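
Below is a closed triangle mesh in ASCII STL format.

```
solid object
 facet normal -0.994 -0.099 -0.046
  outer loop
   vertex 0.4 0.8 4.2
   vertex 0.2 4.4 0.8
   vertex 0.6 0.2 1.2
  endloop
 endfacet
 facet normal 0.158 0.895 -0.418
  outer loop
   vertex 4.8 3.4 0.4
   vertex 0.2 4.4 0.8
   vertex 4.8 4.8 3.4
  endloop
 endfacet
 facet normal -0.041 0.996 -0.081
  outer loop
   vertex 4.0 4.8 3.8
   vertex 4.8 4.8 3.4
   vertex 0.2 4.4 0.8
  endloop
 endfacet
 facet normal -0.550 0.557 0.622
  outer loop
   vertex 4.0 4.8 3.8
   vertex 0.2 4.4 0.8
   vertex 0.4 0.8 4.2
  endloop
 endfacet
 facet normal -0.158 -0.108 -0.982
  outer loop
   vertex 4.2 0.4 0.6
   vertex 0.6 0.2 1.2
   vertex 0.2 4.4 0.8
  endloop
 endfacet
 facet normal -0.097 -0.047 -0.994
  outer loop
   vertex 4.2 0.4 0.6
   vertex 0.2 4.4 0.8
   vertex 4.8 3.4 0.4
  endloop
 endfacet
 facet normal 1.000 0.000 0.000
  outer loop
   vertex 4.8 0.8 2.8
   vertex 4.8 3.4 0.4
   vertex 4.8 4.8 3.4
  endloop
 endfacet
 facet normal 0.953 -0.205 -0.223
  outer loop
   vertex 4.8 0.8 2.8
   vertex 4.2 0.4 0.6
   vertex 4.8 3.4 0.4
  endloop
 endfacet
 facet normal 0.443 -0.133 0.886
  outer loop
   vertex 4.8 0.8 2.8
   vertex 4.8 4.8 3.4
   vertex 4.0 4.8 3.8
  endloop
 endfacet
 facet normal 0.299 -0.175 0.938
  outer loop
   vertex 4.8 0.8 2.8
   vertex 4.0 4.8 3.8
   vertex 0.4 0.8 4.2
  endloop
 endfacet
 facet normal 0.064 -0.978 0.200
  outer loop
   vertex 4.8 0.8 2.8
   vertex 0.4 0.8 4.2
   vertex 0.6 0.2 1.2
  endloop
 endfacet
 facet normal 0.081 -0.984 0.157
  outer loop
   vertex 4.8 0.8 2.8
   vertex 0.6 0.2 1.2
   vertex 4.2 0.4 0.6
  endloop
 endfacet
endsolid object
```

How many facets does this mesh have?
12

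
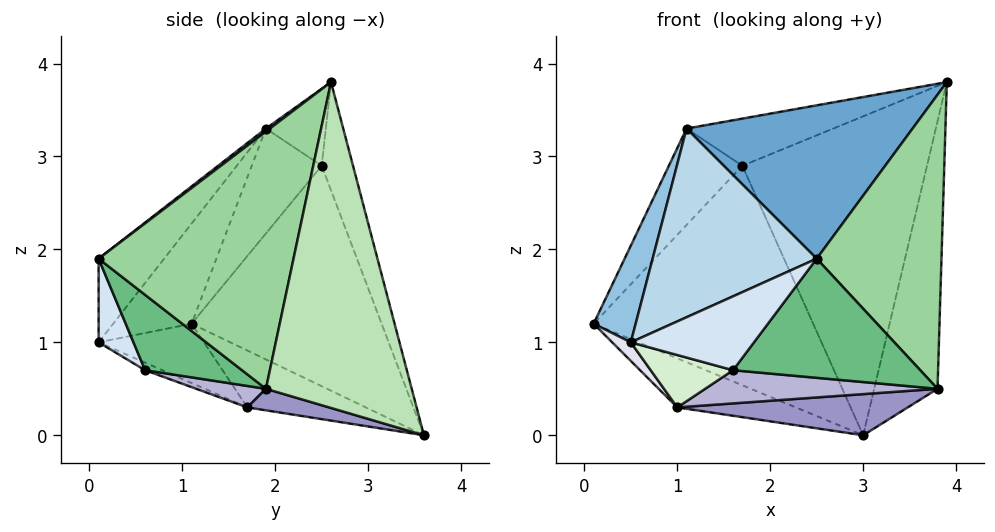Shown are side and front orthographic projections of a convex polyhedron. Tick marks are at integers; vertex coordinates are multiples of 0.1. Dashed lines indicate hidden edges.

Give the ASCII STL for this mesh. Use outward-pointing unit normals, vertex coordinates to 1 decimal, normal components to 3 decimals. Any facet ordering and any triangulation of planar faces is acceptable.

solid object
 facet normal 0.011 -0.609 0.793
  outer loop
   vertex 1.1 1.9 3.3
   vertex 2.5 0.1 1.9
   vertex 3.9 2.6 3.8
  endloop
 endfacet
 facet normal -0.756 -0.405 0.514
  outer loop
   vertex 0.5 0.1 1.0
   vertex 1.1 1.9 3.3
   vertex 0.1 1.1 1.2
  endloop
 endfacet
 facet normal -0.286 -0.717 0.636
  outer loop
   vertex 0.5 0.1 1.0
   vertex 2.5 0.1 1.9
   vertex 1.1 1.9 3.3
  endloop
 endfacet
 facet normal 0.233 -0.823 -0.518
  outer loop
   vertex 0.5 0.1 1.0
   vertex 1.6 0.6 0.7
   vertex 2.5 0.1 1.9
  endloop
 endfacet
 facet normal -0.160 0.945 0.287
  outer loop
   vertex 1.7 2.5 2.9
   vertex 3.9 2.6 3.8
   vertex 3.0 3.6 0.0
  endloop
 endfacet
 facet normal -0.292 0.715 0.635
  outer loop
   vertex 1.7 2.5 2.9
   vertex 1.1 1.9 3.3
   vertex 3.9 2.6 3.8
  endloop
 endfacet
 facet normal -0.654 0.756 -0.007
  outer loop
   vertex 1.7 2.5 2.9
   vertex 3.0 3.6 0.0
   vertex 0.1 1.1 1.2
  endloop
 endfacet
 facet normal -0.688 0.723 0.052
  outer loop
   vertex 1.7 2.5 2.9
   vertex 0.1 1.1 1.2
   vertex 1.1 1.9 3.3
  endloop
 endfacet
 facet normal 0.374 -0.722 -0.582
  outer loop
   vertex 3.8 1.9 0.5
   vertex 2.5 0.1 1.9
   vertex 1.6 0.6 0.7
  endloop
 endfacet
 facet normal 0.839 -0.537 0.088
  outer loop
   vertex 3.8 1.9 0.5
   vertex 3.9 2.6 3.8
   vertex 2.5 0.1 1.9
  endloop
 endfacet
 facet normal 0.911 0.396 -0.112
  outer loop
   vertex 3.8 1.9 0.5
   vertex 3.0 3.6 0.0
   vertex 3.9 2.6 3.8
  endloop
 endfacet
 facet normal -0.079 -0.379 -0.922
  outer loop
   vertex 1.0 1.7 0.3
   vertex 1.6 0.6 0.7
   vertex 0.5 0.1 1.0
  endloop
 endfacet
 facet normal 0.086 -0.243 -0.966
  outer loop
   vertex 1.0 1.7 0.3
   vertex 3.0 3.6 0.0
   vertex 3.8 1.9 0.5
  endloop
 endfacet
 facet normal 0.089 -0.297 -0.951
  outer loop
   vertex 1.0 1.7 0.3
   vertex 3.8 1.9 0.5
   vertex 1.6 0.6 0.7
  endloop
 endfacet
 facet normal -0.688 0.688 -0.229
  outer loop
   vertex 1.0 1.7 0.3
   vertex 0.1 1.1 1.2
   vertex 3.0 3.6 0.0
  endloop
 endfacet
 facet normal -0.662 -0.117 -0.740
  outer loop
   vertex 1.0 1.7 0.3
   vertex 0.5 0.1 1.0
   vertex 0.1 1.1 1.2
  endloop
 endfacet
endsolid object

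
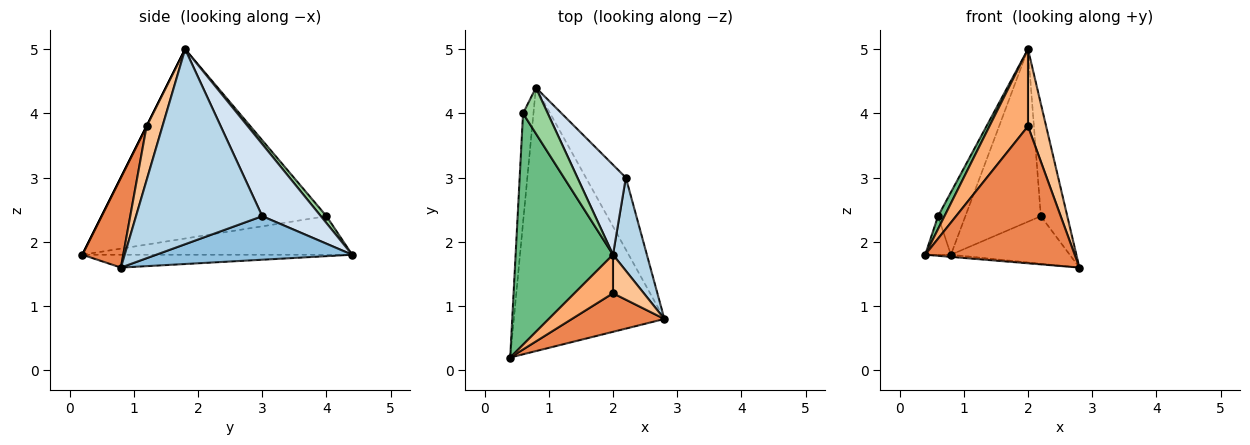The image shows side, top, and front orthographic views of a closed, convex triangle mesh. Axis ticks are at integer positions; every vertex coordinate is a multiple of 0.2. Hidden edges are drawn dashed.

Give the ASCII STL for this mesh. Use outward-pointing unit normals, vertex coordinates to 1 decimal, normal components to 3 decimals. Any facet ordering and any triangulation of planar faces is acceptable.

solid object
 facet normal -0.085 0.008 -0.996
  outer loop
   vertex 0.8 4.4 1.8
   vertex 2.8 0.8 1.6
   vertex 0.4 0.2 1.8
  endloop
 endfacet
 facet normal 0.673 0.408 -0.617
  outer loop
   vertex 2.2 3.0 2.4
   vertex 2.8 0.8 1.6
   vertex 0.8 4.4 1.8
  endloop
 endfacet
 facet normal 0.965 0.202 0.168
  outer loop
   vertex 2.2 3.0 2.4
   vertex 2.0 1.8 5.0
   vertex 2.8 0.8 1.6
  endloop
 endfacet
 facet normal 0.567 0.730 0.381
  outer loop
   vertex 2.2 3.0 2.4
   vertex 0.8 4.4 1.8
   vertex 2.0 1.8 5.0
  endloop
 endfacet
 facet normal 0.255 -0.931 0.262
  outer loop
   vertex 2.0 1.2 3.8
   vertex 0.4 0.2 1.8
   vertex 2.8 0.8 1.6
  endloop
 endfacet
 facet normal 0.000 -0.894 0.447
  outer loop
   vertex 2.0 1.2 3.8
   vertex 2.0 1.8 5.0
   vertex 0.4 0.2 1.8
  endloop
 endfacet
 facet normal 0.616 -0.704 0.352
  outer loop
   vertex 2.0 1.2 3.8
   vertex 2.8 0.8 1.6
   vertex 2.0 1.8 5.0
  endloop
 endfacet
 facet normal -0.961 0.092 -0.259
  outer loop
   vertex 0.6 4.0 2.4
   vertex 0.8 4.4 1.8
   vertex 0.4 0.2 1.8
  endloop
 endfacet
 facet normal -0.889 -0.025 0.457
  outer loop
   vertex 0.6 4.0 2.4
   vertex 0.4 0.2 1.8
   vertex 2.0 1.8 5.0
  endloop
 endfacet
 facet normal 0.164 0.795 0.584
  outer loop
   vertex 0.6 4.0 2.4
   vertex 2.0 1.8 5.0
   vertex 0.8 4.4 1.8
  endloop
 endfacet
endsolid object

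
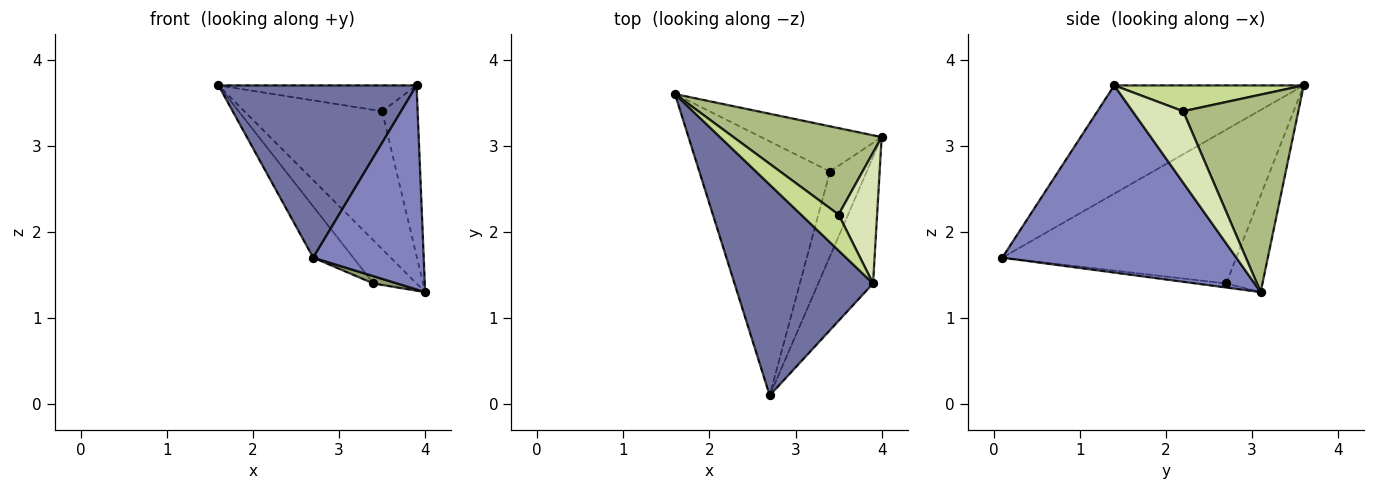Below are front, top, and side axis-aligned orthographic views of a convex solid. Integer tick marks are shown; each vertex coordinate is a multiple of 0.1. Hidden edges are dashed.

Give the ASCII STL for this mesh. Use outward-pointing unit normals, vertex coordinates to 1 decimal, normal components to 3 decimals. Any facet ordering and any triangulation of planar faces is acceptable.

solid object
 facet normal -0.518 -0.541 0.663
  outer loop
   vertex 3.9 1.4 3.7
   vertex 1.6 3.6 3.7
   vertex 2.7 0.1 1.7
  endloop
 endfacet
 facet normal 0.874 -0.413 -0.256
  outer loop
   vertex 3.9 1.4 3.7
   vertex 2.7 0.1 1.7
   vertex 4.0 3.1 1.3
  endloop
 endfacet
 facet normal -0.502 0.596 -0.626
  outer loop
   vertex 3.4 2.7 1.4
   vertex 1.6 3.6 3.7
   vertex 4.0 3.1 1.3
  endloop
 endfacet
 facet normal -0.756 0.129 -0.642
  outer loop
   vertex 3.4 2.7 1.4
   vertex 2.7 0.1 1.7
   vertex 1.6 3.6 3.7
  endloop
 endfacet
 facet normal -0.108 -0.085 -0.990
  outer loop
   vertex 3.4 2.7 1.4
   vertex 4.0 3.1 1.3
   vertex 2.7 0.1 1.7
  endloop
 endfacet
 facet normal 0.578 0.691 0.434
  outer loop
   vertex 3.5 2.2 3.4
   vertex 4.0 3.1 1.3
   vertex 1.6 3.6 3.7
  endloop
 endfacet
 facet normal 0.487 0.510 0.709
  outer loop
   vertex 3.5 2.2 3.4
   vertex 1.6 3.6 3.7
   vertex 3.9 1.4 3.7
  endloop
 endfacet
 facet normal 0.749 0.526 0.404
  outer loop
   vertex 3.5 2.2 3.4
   vertex 3.9 1.4 3.7
   vertex 4.0 3.1 1.3
  endloop
 endfacet
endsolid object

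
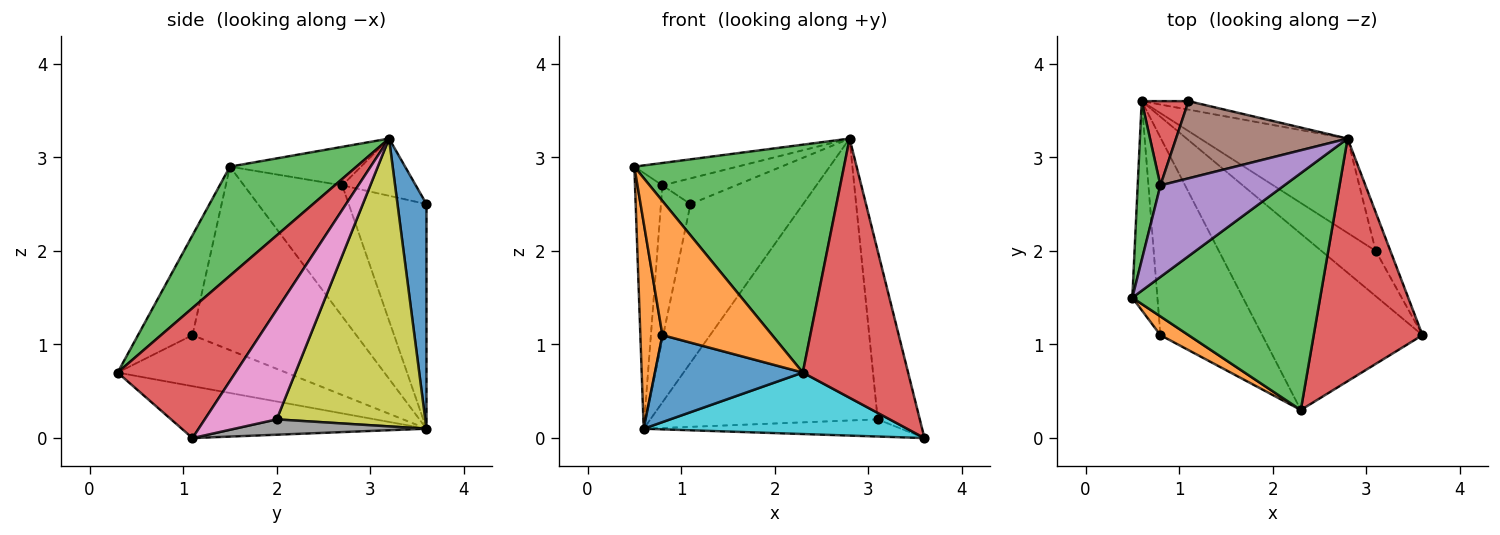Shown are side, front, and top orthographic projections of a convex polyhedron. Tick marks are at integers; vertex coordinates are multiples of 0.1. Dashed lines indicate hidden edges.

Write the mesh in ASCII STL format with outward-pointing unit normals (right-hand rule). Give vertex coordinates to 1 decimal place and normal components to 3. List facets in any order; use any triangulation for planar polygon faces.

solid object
 facet normal 0.249 0.967 -0.052
  outer loop
   vertex 0.6 3.6 0.1
   vertex 1.1 3.6 2.5
   vertex 2.8 3.2 3.2
  endloop
 endfacet
 facet normal -0.982 -0.132 -0.134
  outer loop
   vertex 0.8 1.1 1.1
   vertex 0.5 1.5 2.9
   vertex 0.6 3.6 0.1
  endloop
 endfacet
 facet normal -0.950 0.265 0.165
  outer loop
   vertex 0.8 2.7 2.7
   vertex 0.6 3.6 0.1
   vertex 0.5 1.5 2.9
  endloop
 endfacet
 facet normal -0.918 0.348 0.191
  outer loop
   vertex 0.8 2.7 2.7
   vertex 1.1 3.6 2.5
   vertex 0.6 3.6 0.1
  endloop
 endfacet
 facet normal -0.289 0.227 0.930
  outer loop
   vertex 0.8 2.7 2.7
   vertex 0.5 1.5 2.9
   vertex 2.8 3.2 3.2
  endloop
 endfacet
 facet normal -0.302 0.302 0.905
  outer loop
   vertex 0.8 2.7 2.7
   vertex 2.8 3.2 3.2
   vertex 1.1 3.6 2.5
  endloop
 endfacet
 facet normal 0.857 0.502 -0.115
  outer loop
   vertex 3.1 2.0 0.2
   vertex 2.8 3.2 3.2
   vertex 3.6 1.1 0.0
  endloop
 endfacet
 facet normal 0.256 0.343 -0.904
  outer loop
   vertex 3.1 2.0 0.2
   vertex 3.6 1.1 0.0
   vertex 0.6 3.6 0.1
  endloop
 endfacet
 facet normal 0.527 0.806 -0.270
  outer loop
   vertex 3.1 2.0 0.2
   vertex 0.6 3.6 0.1
   vertex 2.8 3.2 3.2
  endloop
 endfacet
 facet normal -0.292 -0.315 -0.903
  outer loop
   vertex 2.3 0.3 0.7
   vertex 0.6 3.6 0.1
   vertex 3.6 1.1 0.0
  endloop
 endfacet
 facet normal -0.417 -0.366 -0.832
  outer loop
   vertex 2.3 0.3 0.7
   vertex 0.8 1.1 1.1
   vertex 0.6 3.6 0.1
  endloop
 endfacet
 facet normal -0.441 -0.889 0.124
  outer loop
   vertex 2.3 0.3 0.7
   vertex 0.5 1.5 2.9
   vertex 0.8 1.1 1.1
  endloop
 endfacet
 facet normal 0.386 -0.640 0.665
  outer loop
   vertex 2.3 0.3 0.7
   vertex 2.8 3.2 3.2
   vertex 0.5 1.5 2.9
  endloop
 endfacet
 facet normal 0.633 -0.565 0.529
  outer loop
   vertex 2.3 0.3 0.7
   vertex 3.6 1.1 0.0
   vertex 2.8 3.2 3.2
  endloop
 endfacet
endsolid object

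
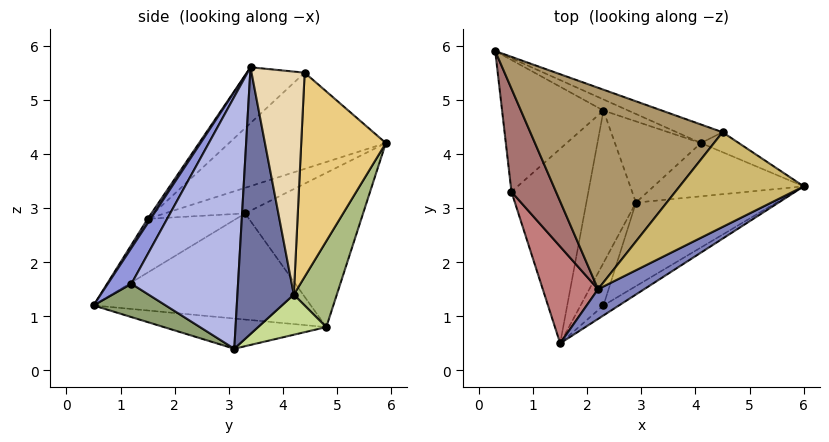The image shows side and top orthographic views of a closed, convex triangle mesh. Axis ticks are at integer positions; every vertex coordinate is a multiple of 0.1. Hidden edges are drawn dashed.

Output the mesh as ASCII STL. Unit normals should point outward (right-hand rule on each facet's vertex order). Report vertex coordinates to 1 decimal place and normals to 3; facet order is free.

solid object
 facet normal 0.778 -0.451 -0.438
  outer loop
   vertex 4.1 4.2 1.4
   vertex 6.0 3.4 5.6
   vertex 2.9 3.1 0.4
  endloop
 endfacet
 facet normal 0.050 -0.857 0.514
  outer loop
   vertex 2.2 1.5 2.8
   vertex 1.5 0.5 1.2
   vertex 6.0 3.4 5.6
  endloop
 endfacet
 facet normal 0.709 -0.635 -0.306
  outer loop
   vertex 2.3 1.2 1.6
   vertex 6.0 3.4 5.6
   vertex 1.5 0.5 1.2
  endloop
 endfacet
 facet normal 0.754 -0.504 -0.421
  outer loop
   vertex 2.3 1.2 1.6
   vertex 2.9 3.1 0.4
   vertex 6.0 3.4 5.6
  endloop
 endfacet
 facet normal 0.701 -0.526 -0.482
  outer loop
   vertex 2.3 1.2 1.6
   vertex 1.5 0.5 1.2
   vertex 2.9 3.1 0.4
  endloop
 endfacet
 facet normal 0.344 0.934 -0.099
  outer loop
   vertex 2.3 4.8 0.8
   vertex 0.3 5.9 4.2
   vertex 4.1 4.2 1.4
  endloop
 endfacet
 facet normal 0.398 0.341 -0.852
  outer loop
   vertex 2.3 4.8 0.8
   vertex 4.1 4.2 1.4
   vertex 2.9 3.1 0.4
  endloop
 endfacet
 facet normal -0.520 0.017 -0.854
  outer loop
   vertex 2.3 4.8 0.8
   vertex 2.9 3.1 0.4
   vertex 1.5 0.5 1.2
  endloop
 endfacet
 facet normal -0.404 -0.431 0.807
  outer loop
   vertex 4.5 4.4 5.5
   vertex 0.3 5.9 4.2
   vertex 2.2 1.5 2.8
  endloop
 endfacet
 facet normal -0.363 -0.464 0.808
  outer loop
   vertex 4.5 4.4 5.5
   vertex 2.2 1.5 2.8
   vertex 6.0 3.4 5.6
  endloop
 endfacet
 facet normal 0.357 0.931 -0.080
  outer loop
   vertex 4.5 4.4 5.5
   vertex 4.1 4.2 1.4
   vertex 0.3 5.9 4.2
  endloop
 endfacet
 facet normal 0.557 0.825 -0.095
  outer loop
   vertex 4.5 4.4 5.5
   vertex 6.0 3.4 5.6
   vertex 4.1 4.2 1.4
  endloop
 endfacet
 facet normal -0.447 -0.441 0.778
  outer loop
   vertex 0.6 3.3 2.9
   vertex 2.2 1.5 2.8
   vertex 0.3 5.9 4.2
  endloop
 endfacet
 facet normal -0.582 -0.550 0.599
  outer loop
   vertex 0.6 3.3 2.9
   vertex 1.5 0.5 1.2
   vertex 2.2 1.5 2.8
  endloop
 endfacet
 facet normal -0.823 0.175 -0.541
  outer loop
   vertex 0.6 3.3 2.9
   vertex 0.3 5.9 4.2
   vertex 2.3 4.8 0.8
  endloop
 endfacet
 facet normal -0.806 0.096 -0.584
  outer loop
   vertex 0.6 3.3 2.9
   vertex 2.3 4.8 0.8
   vertex 1.5 0.5 1.2
  endloop
 endfacet
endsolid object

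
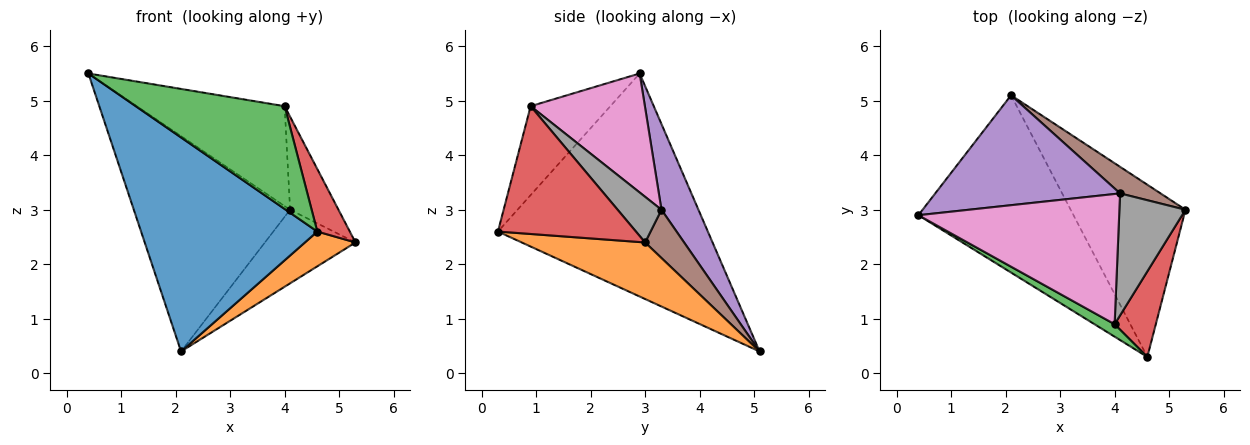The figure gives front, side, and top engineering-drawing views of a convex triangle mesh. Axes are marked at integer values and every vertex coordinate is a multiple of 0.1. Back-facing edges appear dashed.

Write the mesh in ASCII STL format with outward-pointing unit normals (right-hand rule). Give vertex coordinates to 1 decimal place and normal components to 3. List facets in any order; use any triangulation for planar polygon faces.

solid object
 facet normal -0.676 -0.568 -0.470
  outer loop
   vertex 2.1 5.1 0.4
   vertex 4.6 0.3 2.6
   vertex 0.4 2.9 5.5
  endloop
 endfacet
 facet normal 0.435 -0.178 -0.883
  outer loop
   vertex 2.1 5.1 0.4
   vertex 5.3 3.0 2.4
   vertex 4.6 0.3 2.6
  endloop
 endfacet
 facet normal -0.469 -0.877 0.106
  outer loop
   vertex 4.0 0.9 4.9
   vertex 0.4 2.9 5.5
   vertex 4.6 0.3 2.6
  endloop
 endfacet
 facet normal 0.929 -0.219 0.299
  outer loop
   vertex 4.0 0.9 4.9
   vertex 4.6 0.3 2.6
   vertex 5.3 3.0 2.4
  endloop
 endfacet
 facet normal 0.206 0.872 0.445
  outer loop
   vertex 4.1 3.3 3.0
   vertex 2.1 5.1 0.4
   vertex 0.4 2.9 5.5
  endloop
 endfacet
 facet normal 0.375 0.872 0.315
  outer loop
   vertex 4.1 3.3 3.0
   vertex 5.3 3.0 2.4
   vertex 2.1 5.1 0.4
  endloop
 endfacet
 facet normal 0.426 0.551 0.718
  outer loop
   vertex 4.1 3.3 3.0
   vertex 0.4 2.9 5.5
   vertex 4.0 0.9 4.9
  endloop
 endfacet
 facet normal 0.481 0.532 0.697
  outer loop
   vertex 4.1 3.3 3.0
   vertex 4.0 0.9 4.9
   vertex 5.3 3.0 2.4
  endloop
 endfacet
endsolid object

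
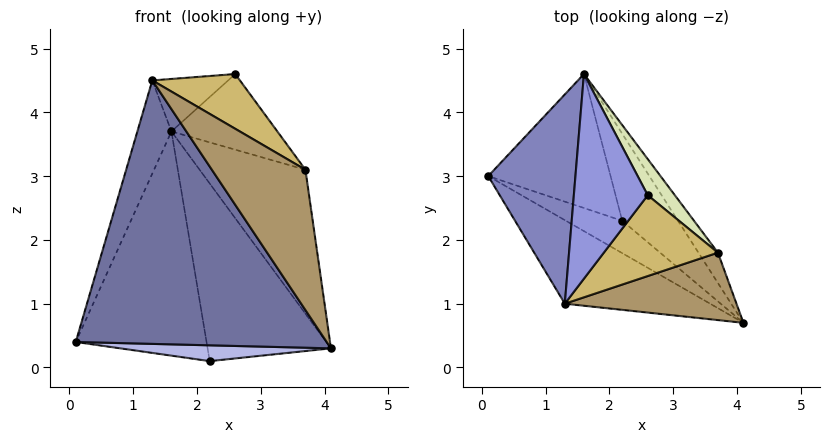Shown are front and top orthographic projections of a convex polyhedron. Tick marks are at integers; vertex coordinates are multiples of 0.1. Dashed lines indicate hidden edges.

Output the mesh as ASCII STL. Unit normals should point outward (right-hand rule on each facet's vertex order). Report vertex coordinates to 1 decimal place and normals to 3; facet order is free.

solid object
 facet normal -0.486 -0.833 -0.264
  outer loop
   vertex 1.3 1.0 4.5
   vertex 0.1 3.0 0.4
   vertex 4.1 0.7 0.3
  endloop
 endfacet
 facet normal -0.926 0.154 0.346
  outer loop
   vertex 1.3 1.0 4.5
   vertex 1.6 4.6 3.7
   vertex 0.1 3.0 0.4
  endloop
 endfacet
 facet normal -0.371 0.231 0.899
  outer loop
   vertex 1.3 1.0 4.5
   vertex 2.6 2.7 4.6
   vertex 1.6 4.6 3.7
  endloop
 endfacet
 facet normal -0.265 -0.423 -0.867
  outer loop
   vertex 2.2 2.3 0.1
   vertex 4.1 0.7 0.3
   vertex 0.1 3.0 0.4
  endloop
 endfacet
 facet normal 0.208 0.840 -0.502
  outer loop
   vertex 2.2 2.3 0.1
   vertex 0.1 3.0 0.4
   vertex 1.6 4.6 3.7
  endloop
 endfacet
 facet normal 0.626 0.700 -0.343
  outer loop
   vertex 2.2 2.3 0.1
   vertex 1.6 4.6 3.7
   vertex 4.1 0.7 0.3
  endloop
 endfacet
 facet normal 0.780 0.613 -0.129
  outer loop
   vertex 3.7 1.8 3.1
   vertex 4.1 0.7 0.3
   vertex 1.6 4.6 3.7
  endloop
 endfacet
 facet normal 0.798 0.543 0.260
  outer loop
   vertex 3.7 1.8 3.1
   vertex 1.6 4.6 3.7
   vertex 2.6 2.7 4.6
  endloop
 endfacet
 facet normal 0.484 -0.789 0.379
  outer loop
   vertex 3.7 1.8 3.1
   vertex 1.3 1.0 4.5
   vertex 4.1 0.7 0.3
  endloop
 endfacet
 facet normal 0.557 -0.466 0.688
  outer loop
   vertex 3.7 1.8 3.1
   vertex 2.6 2.7 4.6
   vertex 1.3 1.0 4.5
  endloop
 endfacet
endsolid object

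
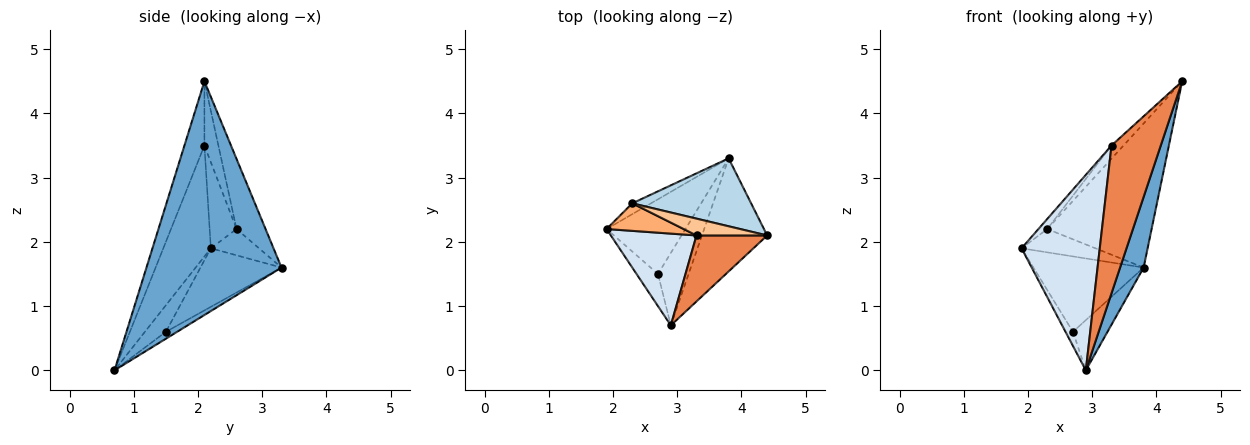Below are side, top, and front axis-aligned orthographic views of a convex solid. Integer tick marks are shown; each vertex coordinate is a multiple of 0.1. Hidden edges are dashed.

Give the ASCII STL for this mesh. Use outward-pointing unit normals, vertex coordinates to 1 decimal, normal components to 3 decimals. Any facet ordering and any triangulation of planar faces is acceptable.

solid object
 facet normal 0.950 -0.166 -0.265
  outer loop
   vertex 3.8 3.3 1.6
   vertex 4.4 2.1 4.5
   vertex 2.9 0.7 0.0
  endloop
 endfacet
 facet normal -0.509 0.781 -0.362
  outer loop
   vertex 2.3 2.6 2.2
   vertex 3.8 3.3 1.6
   vertex 1.9 2.2 1.9
  endloop
 endfacet
 facet normal -0.244 0.877 0.413
  outer loop
   vertex 2.3 2.6 2.2
   vertex 4.4 2.1 4.5
   vertex 3.8 3.3 1.6
  endloop
 endfacet
 facet normal -0.482 -0.793 0.372
  outer loop
   vertex 3.3 2.1 3.5
   vertex 1.9 2.2 1.9
   vertex 2.9 0.7 0.0
  endloop
 endfacet
 facet normal -0.347 -0.856 0.382
  outer loop
   vertex 3.3 2.1 3.5
   vertex 2.9 0.7 0.0
   vertex 4.4 2.1 4.5
  endloop
 endfacet
 facet normal -0.724 0.238 0.648
  outer loop
   vertex 3.3 2.1 3.5
   vertex 2.3 2.6 2.2
   vertex 1.9 2.2 1.9
  endloop
 endfacet
 facet normal -0.582 0.501 0.640
  outer loop
   vertex 3.3 2.1 3.5
   vertex 4.4 2.1 4.5
   vertex 2.3 2.6 2.2
  endloop
 endfacet
 facet normal -0.750 0.266 -0.605
  outer loop
   vertex 2.7 1.5 0.6
   vertex 2.9 0.7 0.0
   vertex 1.9 2.2 1.9
  endloop
 endfacet
 facet normal -0.463 0.630 -0.624
  outer loop
   vertex 2.7 1.5 0.6
   vertex 1.9 2.2 1.9
   vertex 3.8 3.3 1.6
  endloop
 endfacet
 facet normal -0.182 0.560 -0.808
  outer loop
   vertex 2.7 1.5 0.6
   vertex 3.8 3.3 1.6
   vertex 2.9 0.7 0.0
  endloop
 endfacet
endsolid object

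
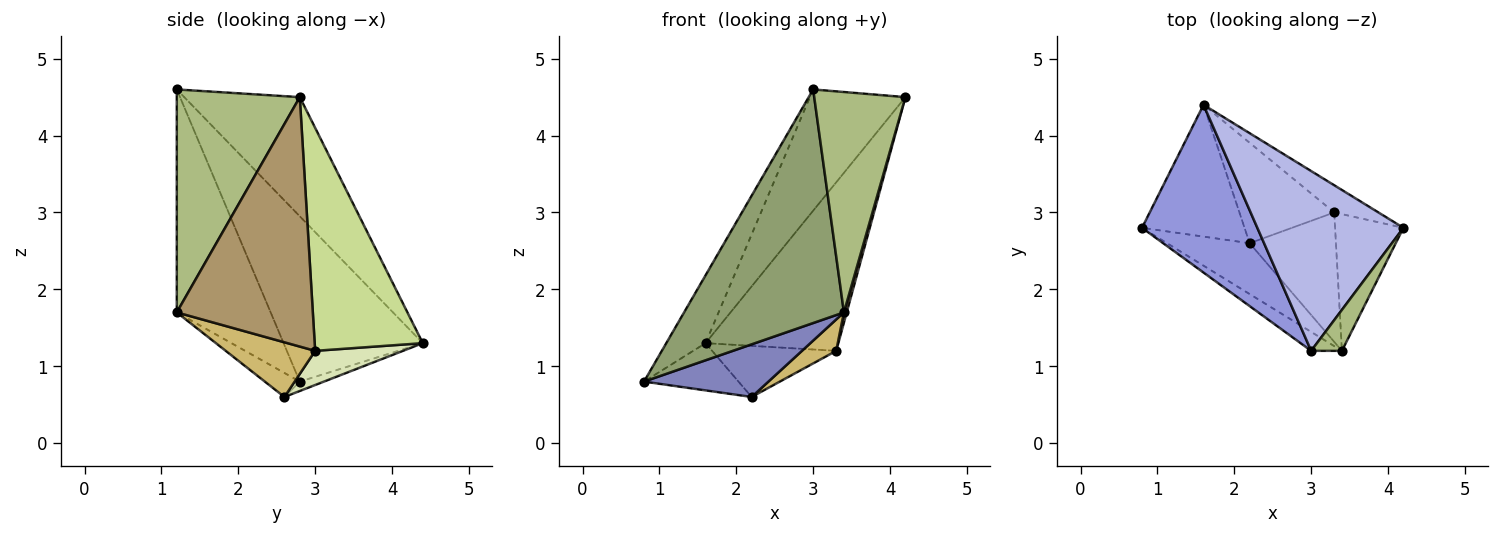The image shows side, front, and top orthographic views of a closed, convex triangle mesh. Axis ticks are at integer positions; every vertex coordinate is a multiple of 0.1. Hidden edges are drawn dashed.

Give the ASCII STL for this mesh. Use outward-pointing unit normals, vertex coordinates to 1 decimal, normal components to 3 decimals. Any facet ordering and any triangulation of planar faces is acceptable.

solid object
 facet normal -0.086 0.336 -0.938
  outer loop
   vertex 2.2 2.6 0.6
   vertex 0.8 2.8 0.8
   vertex 1.6 4.4 1.3
  endloop
 endfacet
 facet normal -0.198 -0.705 -0.681
  outer loop
   vertex 2.2 2.6 0.6
   vertex 3.4 1.2 1.7
   vertex 0.8 2.8 0.8
  endloop
 endfacet
 facet normal -0.799 0.225 0.557
  outer loop
   vertex 3.0 1.2 4.6
   vertex 1.6 4.4 1.3
   vertex 0.8 2.8 0.8
  endloop
 endfacet
 facet normal -0.560 0.463 0.687
  outer loop
   vertex 3.0 1.2 4.6
   vertex 4.2 2.8 4.5
   vertex 1.6 4.4 1.3
  endloop
 endfacet
 facet normal -0.505 -0.860 -0.070
  outer loop
   vertex 3.0 1.2 4.6
   vertex 0.8 2.8 0.8
   vertex 3.4 1.2 1.7
  endloop
 endfacet
 facet normal 0.798 -0.592 0.110
  outer loop
   vertex 3.0 1.2 4.6
   vertex 3.4 1.2 1.7
   vertex 4.2 2.8 4.5
  endloop
 endfacet
 facet normal 0.626 0.770 -0.124
  outer loop
   vertex 3.3 3.0 1.2
   vertex 1.6 4.4 1.3
   vertex 4.2 2.8 4.5
  endloop
 endfacet
 facet normal 0.306 0.432 -0.849
  outer loop
   vertex 3.3 3.0 1.2
   vertex 2.2 2.6 0.6
   vertex 1.6 4.4 1.3
  endloop
 endfacet
 facet normal 0.964 -0.020 -0.264
  outer loop
   vertex 3.3 3.0 1.2
   vertex 4.2 2.8 4.5
   vertex 3.4 1.2 1.7
  endloop
 endfacet
 facet normal 0.524 -0.201 -0.828
  outer loop
   vertex 3.3 3.0 1.2
   vertex 3.4 1.2 1.7
   vertex 2.2 2.6 0.6
  endloop
 endfacet
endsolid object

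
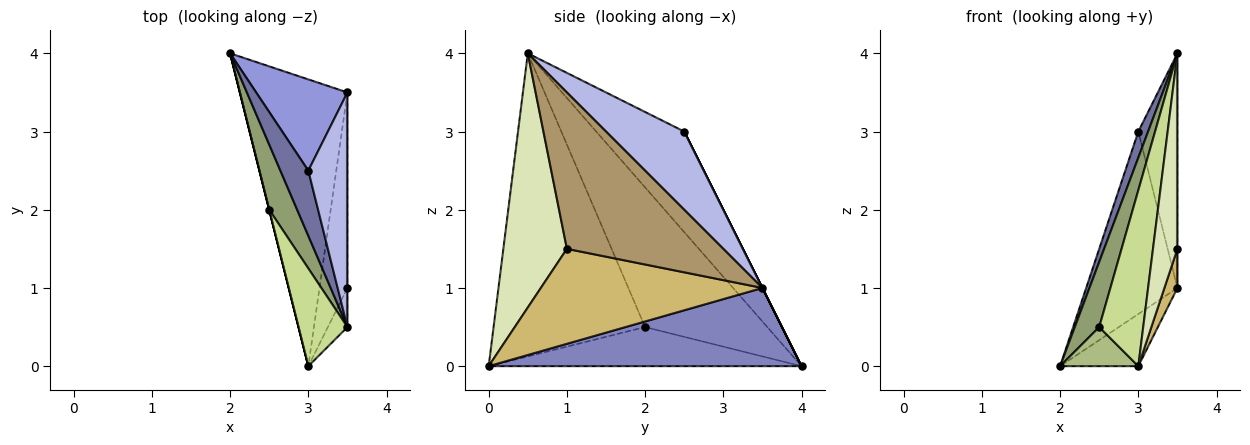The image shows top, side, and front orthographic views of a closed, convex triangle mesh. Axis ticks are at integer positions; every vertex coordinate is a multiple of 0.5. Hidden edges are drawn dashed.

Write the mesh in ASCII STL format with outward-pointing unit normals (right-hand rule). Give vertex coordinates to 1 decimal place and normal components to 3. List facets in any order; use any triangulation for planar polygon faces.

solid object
 facet normal -0.958 -0.106 0.266
  outer loop
   vertex 3.0 2.5 3.0
   vertex 2.0 4.0 0.0
   vertex 3.5 0.5 4.0
  endloop
 endfacet
 facet normal 0.582 0.145 -0.800
  outer loop
   vertex 3.5 3.5 1.0
   vertex 3.0 0.0 0.0
   vertex 2.0 4.0 0.0
  endloop
 endfacet
 facet normal 0.000 0.894 0.447
  outer loop
   vertex 3.5 3.5 1.0
   vertex 2.0 4.0 0.0
   vertex 3.0 2.5 3.0
  endloop
 endfacet
 facet normal 0.816 0.408 0.408
  outer loop
   vertex 3.5 3.5 1.0
   vertex 3.0 2.5 3.0
   vertex 3.5 0.5 4.0
  endloop
 endfacet
 facet normal -0.962 -0.192 0.192
  outer loop
   vertex 2.5 2.0 0.5
   vertex 3.5 0.5 4.0
   vertex 2.0 4.0 0.0
  endloop
 endfacet
 facet normal -0.970 -0.243 0.000
  outer loop
   vertex 2.5 2.0 0.5
   vertex 2.0 4.0 0.0
   vertex 3.0 0.0 0.0
  endloop
 endfacet
 facet normal -0.949 -0.276 0.153
  outer loop
   vertex 2.5 2.0 0.5
   vertex 3.0 0.0 0.0
   vertex 3.5 0.5 4.0
  endloop
 endfacet
 facet normal 0.931 -0.358 -0.072
  outer loop
   vertex 3.5 1.0 1.5
   vertex 3.5 0.5 4.0
   vertex 3.0 0.0 0.0
  endloop
 endfacet
 facet normal 1.000 0.000 0.000
  outer loop
   vertex 3.5 1.0 1.5
   vertex 3.5 3.5 1.0
   vertex 3.5 0.5 4.0
  endloop
 endfacet
 facet normal 0.958 -0.056 -0.282
  outer loop
   vertex 3.5 1.0 1.5
   vertex 3.0 0.0 0.0
   vertex 3.5 3.5 1.0
  endloop
 endfacet
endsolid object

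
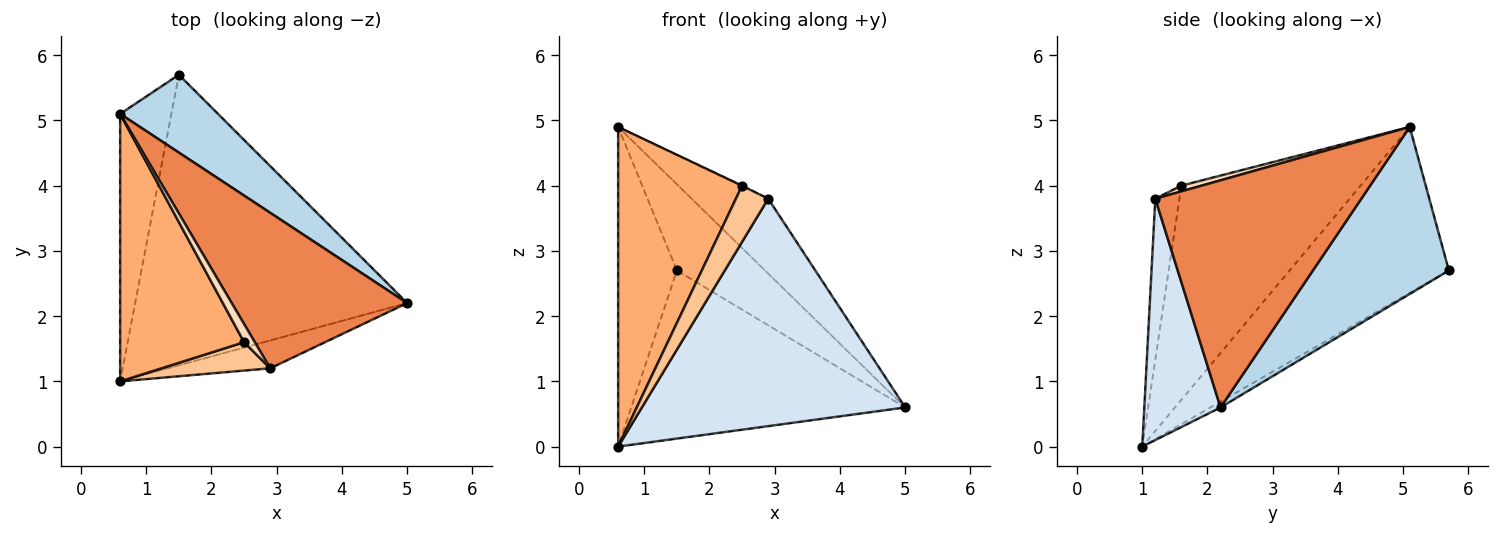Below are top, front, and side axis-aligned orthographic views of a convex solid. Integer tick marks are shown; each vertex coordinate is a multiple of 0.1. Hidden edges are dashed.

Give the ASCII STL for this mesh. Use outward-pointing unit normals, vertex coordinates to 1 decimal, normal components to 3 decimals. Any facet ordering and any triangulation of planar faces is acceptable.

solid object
 facet normal -0.019 0.501 -0.865
  outer loop
   vertex 1.5 5.7 2.7
   vertex 5.0 2.2 0.6
   vertex 0.6 1.0 0.0
  endloop
 endfacet
 facet normal -0.901 0.332 -0.278
  outer loop
   vertex 0.6 5.1 4.9
   vertex 1.5 5.7 2.7
   vertex 0.6 1.0 0.0
  endloop
 endfacet
 facet normal 0.753 0.488 0.441
  outer loop
   vertex 0.6 5.1 4.9
   vertex 5.0 2.2 0.6
   vertex 1.5 5.7 2.7
  endloop
 endfacet
 facet normal 0.276 -0.954 -0.117
  outer loop
   vertex 2.9 1.2 3.8
   vertex 0.6 1.0 0.0
   vertex 5.0 2.2 0.6
  endloop
 endfacet
 facet normal 0.759 0.282 0.586
  outer loop
   vertex 2.9 1.2 3.8
   vertex 5.0 2.2 0.6
   vertex 0.6 5.1 4.9
  endloop
 endfacet
 facet normal -0.743 -0.514 0.430
  outer loop
   vertex 2.5 1.6 4.0
   vertex 0.6 5.1 4.9
   vertex 0.6 1.0 0.0
  endloop
 endfacet
 facet normal -0.555 -0.743 0.375
  outer loop
   vertex 2.5 1.6 4.0
   vertex 0.6 1.0 0.0
   vertex 2.9 1.2 3.8
  endloop
 endfacet
 facet normal 0.469 0.028 0.883
  outer loop
   vertex 2.5 1.6 4.0
   vertex 2.9 1.2 3.8
   vertex 0.6 5.1 4.9
  endloop
 endfacet
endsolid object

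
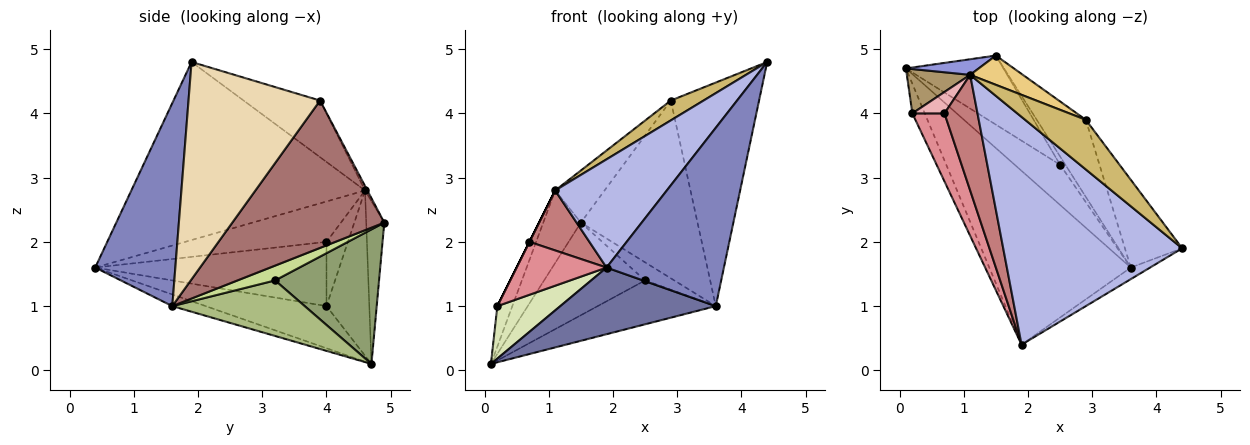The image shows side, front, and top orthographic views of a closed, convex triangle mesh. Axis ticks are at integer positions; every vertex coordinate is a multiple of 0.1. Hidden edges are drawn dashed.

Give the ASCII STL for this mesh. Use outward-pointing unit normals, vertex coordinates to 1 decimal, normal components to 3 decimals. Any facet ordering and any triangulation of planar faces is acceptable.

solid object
 facet normal -0.077 -0.357 -0.931
  outer loop
   vertex 3.6 1.6 1.0
   vertex 1.9 0.4 1.6
   vertex 0.1 4.7 0.1
  endloop
 endfacet
 facet normal 0.563 -0.825 -0.053
  outer loop
   vertex 3.6 1.6 1.0
   vertex 4.4 1.9 4.8
   vertex 1.9 0.4 1.6
  endloop
 endfacet
 facet normal -0.426 0.885 0.190
  outer loop
   vertex 1.1 4.6 2.8
   vertex 1.5 4.9 2.3
   vertex 0.1 4.7 0.1
  endloop
 endfacet
 facet normal -0.668 -0.319 0.672
  outer loop
   vertex 1.1 4.6 2.8
   vertex 1.9 0.4 1.6
   vertex 4.4 1.9 4.8
  endloop
 endfacet
 facet normal 0.636 0.618 -0.461
  outer loop
   vertex 2.5 3.2 1.4
   vertex 0.1 4.7 0.1
   vertex 1.5 4.9 2.3
  endloop
 endfacet
 facet normal 0.637 0.568 -0.521
  outer loop
   vertex 2.5 3.2 1.4
   vertex 3.6 1.6 1.0
   vertex 0.1 4.7 0.1
  endloop
 endfacet
 facet normal 0.761 0.590 -0.270
  outer loop
   vertex 2.5 3.2 1.4
   vertex 1.5 4.9 2.3
   vertex 3.6 1.6 1.0
  endloop
 endfacet
 facet normal -0.858 -0.447 -0.253
  outer loop
   vertex 0.2 4.0 1.0
   vertex 0.1 4.7 0.1
   vertex 1.9 0.4 1.6
  endloop
 endfacet
 facet normal -0.888 0.311 0.340
  outer loop
   vertex 0.2 4.0 1.0
   vertex 1.1 4.6 2.8
   vertex 0.1 4.7 0.1
  endloop
 endfacet
 facet normal -0.655 -0.281 0.702
  outer loop
   vertex 2.9 3.9 4.2
   vertex 1.1 4.6 2.8
   vertex 4.4 1.9 4.8
  endloop
 endfacet
 facet normal -0.042 0.871 0.489
  outer loop
   vertex 2.9 3.9 4.2
   vertex 1.5 4.9 2.3
   vertex 1.1 4.6 2.8
  endloop
 endfacet
 facet normal 0.811 0.544 -0.214
  outer loop
   vertex 2.9 3.9 4.2
   vertex 4.4 1.9 4.8
   vertex 3.6 1.6 1.0
  endloop
 endfacet
 facet normal 0.767 0.589 -0.255
  outer loop
   vertex 2.9 3.9 4.2
   vertex 3.6 1.6 1.0
   vertex 1.5 4.9 2.3
  endloop
 endfacet
 facet normal -0.735 -0.312 0.602
  outer loop
   vertex 0.7 4.0 2.0
   vertex 1.9 0.4 1.6
   vertex 1.1 4.6 2.8
  endloop
 endfacet
 facet normal -0.845 -0.329 0.422
  outer loop
   vertex 0.7 4.0 2.0
   vertex 0.2 4.0 1.0
   vertex 1.9 0.4 1.6
  endloop
 endfacet
 facet normal -0.894 0.000 0.447
  outer loop
   vertex 0.7 4.0 2.0
   vertex 1.1 4.6 2.8
   vertex 0.2 4.0 1.0
  endloop
 endfacet
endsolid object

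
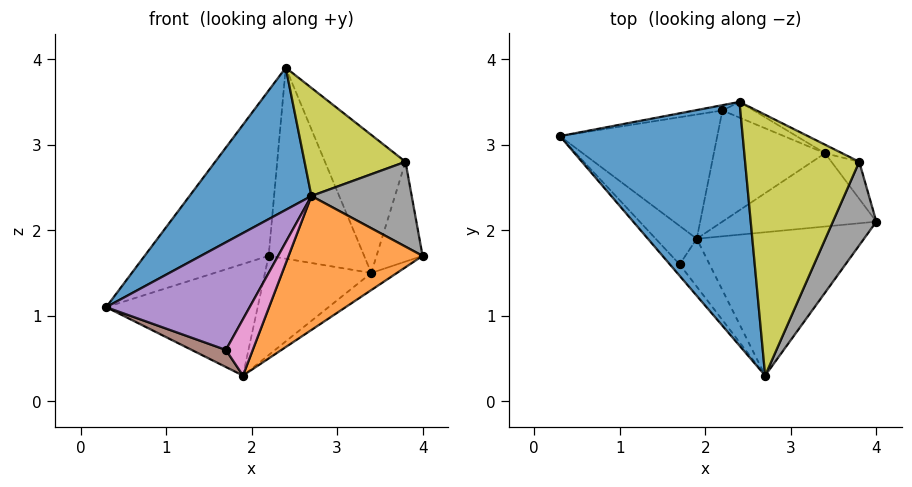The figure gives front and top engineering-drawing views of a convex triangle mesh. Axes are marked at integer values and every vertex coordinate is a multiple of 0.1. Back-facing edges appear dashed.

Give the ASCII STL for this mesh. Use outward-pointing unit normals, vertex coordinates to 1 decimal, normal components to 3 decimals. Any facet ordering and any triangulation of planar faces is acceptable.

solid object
 facet normal -0.726 -0.347 0.594
  outer loop
   vertex 2.4 3.5 3.9
   vertex 0.3 3.1 1.1
   vertex 2.7 0.3 2.4
  endloop
 endfacet
 facet normal 0.483 -0.598 -0.640
  outer loop
   vertex 1.9 1.9 0.3
   vertex 4.0 2.1 1.7
   vertex 2.7 0.3 2.4
  endloop
 endfacet
 facet normal -0.146 0.989 -0.032
  outer loop
   vertex 2.2 3.4 1.7
   vertex 0.3 3.1 1.1
   vertex 2.4 3.5 3.9
  endloop
 endfacet
 facet normal 0.128 0.663 -0.738
  outer loop
   vertex 2.2 3.4 1.7
   vertex 1.9 1.9 0.3
   vertex 0.3 3.1 1.1
  endloop
 endfacet
 facet normal -0.741 -0.668 -0.071
  outer loop
   vertex 1.7 1.6 0.6
   vertex 2.7 0.3 2.4
   vertex 0.3 3.1 1.1
  endloop
 endfacet
 facet normal -0.606 -0.323 -0.727
  outer loop
   vertex 1.7 1.6 0.6
   vertex 0.3 3.1 1.1
   vertex 1.9 1.9 0.3
  endloop
 endfacet
 facet normal 0.171 -0.751 -0.637
  outer loop
   vertex 1.7 1.6 0.6
   vertex 1.9 1.9 0.3
   vertex 2.7 0.3 2.4
  endloop
 endfacet
 facet normal 0.807 -0.421 0.415
  outer loop
   vertex 3.8 2.8 2.8
   vertex 2.7 0.3 2.4
   vertex 4.0 2.1 1.7
  endloop
 endfacet
 facet normal 0.471 -0.338 0.815
  outer loop
   vertex 3.8 2.8 2.8
   vertex 2.4 3.5 3.9
   vertex 2.7 0.3 2.4
  endloop
 endfacet
 facet normal 0.373 0.925 -0.076
  outer loop
   vertex 3.4 2.9 1.5
   vertex 2.2 3.4 1.7
   vertex 2.4 3.5 3.9
  endloop
 endfacet
 facet normal 0.411 0.910 -0.056
  outer loop
   vertex 3.4 2.9 1.5
   vertex 2.4 3.5 3.9
   vertex 3.8 2.8 2.8
  endloop
 endfacet
 facet normal 0.807 0.554 -0.206
  outer loop
   vertex 3.4 2.9 1.5
   vertex 3.8 2.8 2.8
   vertex 4.0 2.1 1.7
  endloop
 endfacet
 facet normal 0.532 0.192 -0.825
  outer loop
   vertex 3.4 2.9 1.5
   vertex 4.0 2.1 1.7
   vertex 1.9 1.9 0.3
  endloop
 endfacet
 facet normal 0.151 0.658 -0.738
  outer loop
   vertex 3.4 2.9 1.5
   vertex 1.9 1.9 0.3
   vertex 2.2 3.4 1.7
  endloop
 endfacet
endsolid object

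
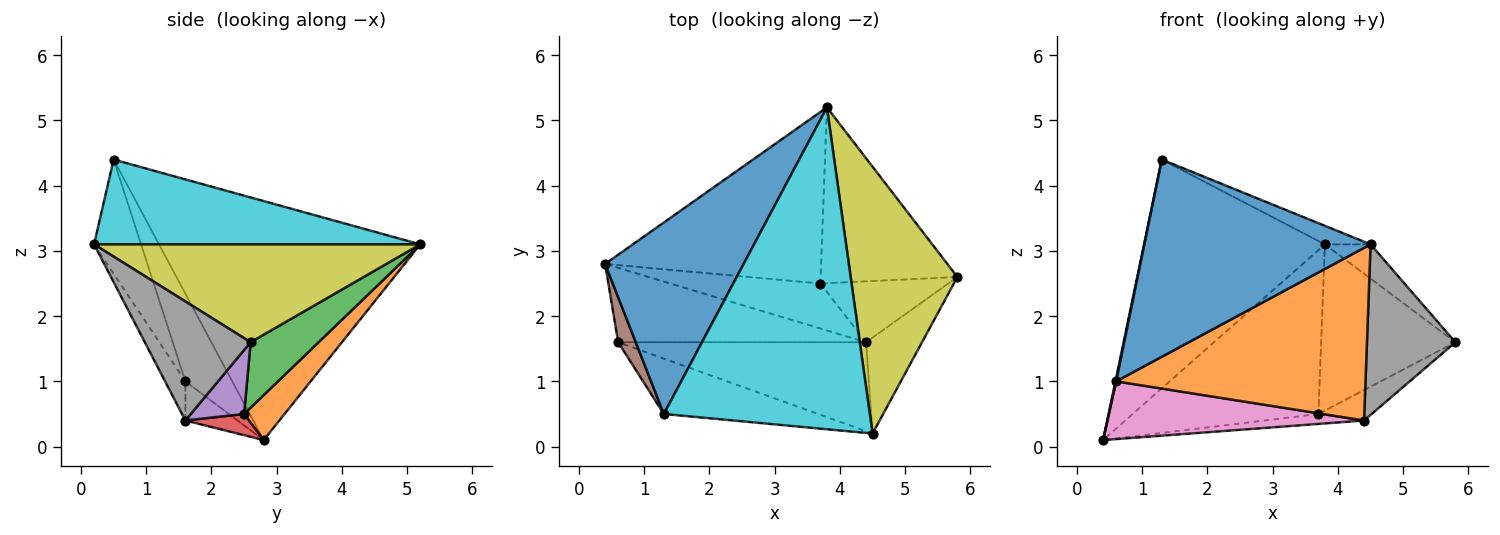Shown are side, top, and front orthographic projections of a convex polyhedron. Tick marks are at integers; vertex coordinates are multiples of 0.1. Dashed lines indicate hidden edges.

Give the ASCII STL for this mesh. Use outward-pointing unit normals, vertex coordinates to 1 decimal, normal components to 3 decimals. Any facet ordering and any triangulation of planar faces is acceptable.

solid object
 facet normal -0.742 0.514 0.430
  outer loop
   vertex 1.3 0.5 4.4
   vertex 3.8 5.2 3.1
   vertex 0.4 2.8 0.1
  endloop
 endfacet
 facet normal 0.149 0.683 -0.715
  outer loop
   vertex 3.7 2.5 0.5
   vertex 0.4 2.8 0.1
   vertex 3.8 5.2 3.1
  endloop
 endfacet
 facet normal 0.329 0.649 -0.686
  outer loop
   vertex 3.7 2.5 0.5
   vertex 3.8 5.2 3.1
   vertex 5.8 2.6 1.6
  endloop
 endfacet
 facet normal 0.137 0.214 -0.967
  outer loop
   vertex 3.7 2.5 0.5
   vertex 4.4 1.6 0.4
   vertex 0.4 2.8 0.1
  endloop
 endfacet
 facet normal 0.408 0.408 -0.816
  outer loop
   vertex 3.7 2.5 0.5
   vertex 5.8 2.6 1.6
   vertex 4.4 1.6 0.4
  endloop
 endfacet
 facet normal -0.980 -0.016 0.197
  outer loop
   vertex 0.6 1.6 1.0
   vertex 1.3 0.5 4.4
   vertex 0.4 2.8 0.1
  endloop
 endfacet
 facet normal -0.124 -0.609 -0.784
  outer loop
   vertex 0.6 1.6 1.0
   vertex 0.4 2.8 0.1
   vertex 4.4 1.6 0.4
  endloop
 endfacet
 facet normal 0.722 -0.603 -0.339
  outer loop
   vertex 4.5 0.2 3.1
   vertex 4.4 1.6 0.4
   vertex 5.8 2.6 1.6
  endloop
 endfacet
 facet normal 0.673 0.094 0.734
  outer loop
   vertex 4.5 0.2 3.1
   vertex 5.8 2.6 1.6
   vertex 3.8 5.2 3.1
  endloop
 endfacet
 facet normal 0.380 0.053 0.923
  outer loop
   vertex 4.5 0.2 3.1
   vertex 3.8 5.2 3.1
   vertex 1.3 0.5 4.4
  endloop
 endfacet
 facet normal -0.196 -0.944 -0.265
  outer loop
   vertex 4.5 0.2 3.1
   vertex 1.3 0.5 4.4
   vertex 0.6 1.6 1.0
  endloop
 endfacet
 facet normal -0.072 -0.887 -0.457
  outer loop
   vertex 4.5 0.2 3.1
   vertex 0.6 1.6 1.0
   vertex 4.4 1.6 0.4
  endloop
 endfacet
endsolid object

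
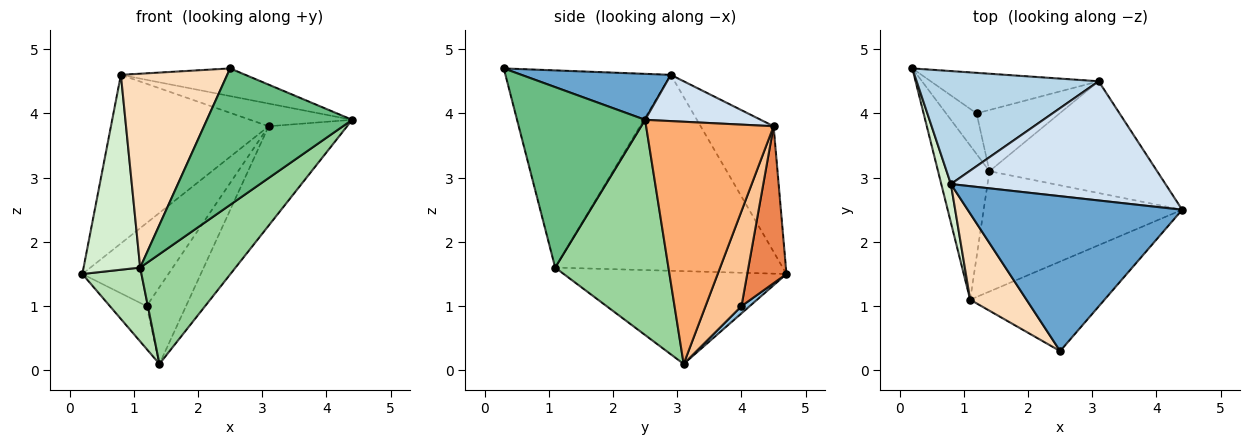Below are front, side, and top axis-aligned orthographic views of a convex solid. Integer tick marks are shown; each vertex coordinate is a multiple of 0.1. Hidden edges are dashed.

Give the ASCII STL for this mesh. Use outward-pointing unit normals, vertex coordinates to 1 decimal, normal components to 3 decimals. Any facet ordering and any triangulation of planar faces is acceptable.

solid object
 facet normal 0.206 0.172 0.963
  outer loop
   vertex 0.8 2.9 4.6
   vertex 2.5 0.3 4.7
   vertex 4.4 2.5 3.9
  endloop
 endfacet
 facet normal 0.161 0.716 -0.680
  outer loop
   vertex 1.2 4.0 1.0
   vertex 1.4 3.1 0.1
   vertex 0.2 4.7 1.5
  endloop
 endfacet
 facet normal -0.359 0.775 0.520
  outer loop
   vertex 3.1 4.5 3.8
   vertex 0.2 4.7 1.5
   vertex 0.8 2.9 4.6
  endloop
 endfacet
 facet normal 0.207 0.183 0.961
  outer loop
   vertex 3.1 4.5 3.8
   vertex 0.8 2.9 4.6
   vertex 4.4 2.5 3.9
  endloop
 endfacet
 facet normal 0.379 0.832 -0.406
  outer loop
   vertex 3.1 4.5 3.8
   vertex 1.2 4.0 1.0
   vertex 0.2 4.7 1.5
  endloop
 endfacet
 facet normal 0.734 0.451 -0.508
  outer loop
   vertex 3.1 4.5 3.8
   vertex 4.4 2.5 3.9
   vertex 1.4 3.1 0.1
  endloop
 endfacet
 facet normal 0.581 0.637 -0.508
  outer loop
   vertex 3.1 4.5 3.8
   vertex 1.4 3.1 0.1
   vertex 1.2 4.0 1.0
  endloop
 endfacet
 facet normal -0.818 -0.526 0.234
  outer loop
   vertex 1.1 1.1 1.6
   vertex 2.5 0.3 4.7
   vertex 0.8 2.9 4.6
  endloop
 endfacet
 facet normal 0.593 -0.673 -0.442
  outer loop
   vertex 1.1 1.1 1.6
   vertex 4.4 2.5 3.9
   vertex 2.5 0.3 4.7
  endloop
 endfacet
 facet normal 0.625 -0.526 -0.577
  outer loop
   vertex 1.1 1.1 1.6
   vertex 1.4 3.1 0.1
   vertex 4.4 2.5 3.9
  endloop
 endfacet
 facet normal -0.852 -0.226 -0.472
  outer loop
   vertex 1.1 1.1 1.6
   vertex 0.2 4.7 1.5
   vertex 1.4 3.1 0.1
  endloop
 endfacet
 facet normal -0.969 -0.241 0.048
  outer loop
   vertex 1.1 1.1 1.6
   vertex 0.8 2.9 4.6
   vertex 0.2 4.7 1.5
  endloop
 endfacet
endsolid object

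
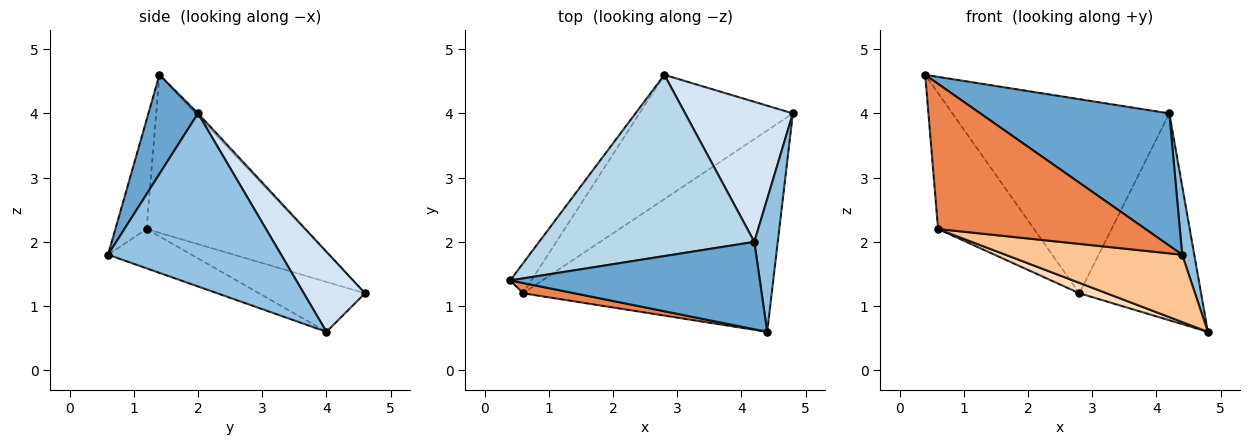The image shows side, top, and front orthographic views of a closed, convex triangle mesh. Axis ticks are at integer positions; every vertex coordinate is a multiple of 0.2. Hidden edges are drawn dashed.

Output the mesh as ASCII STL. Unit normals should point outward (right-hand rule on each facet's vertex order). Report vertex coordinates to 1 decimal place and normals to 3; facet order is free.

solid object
 facet normal 0.214 -0.815 0.538
  outer loop
   vertex 4.2 2.0 4.0
   vertex 0.4 1.4 4.6
   vertex 4.4 0.6 1.8
  endloop
 endfacet
 facet normal 0.989 -0.069 0.134
  outer loop
   vertex 4.2 2.0 4.0
   vertex 4.4 0.6 1.8
   vertex 4.8 4.0 0.6
  endloop
 endfacet
 facet normal -0.008 0.731 0.682
  outer loop
   vertex 4.2 2.0 4.0
   vertex 2.8 4.6 1.2
   vertex 0.4 1.4 4.6
  endloop
 endfacet
 facet normal 0.385 0.764 0.518
  outer loop
   vertex 4.2 2.0 4.0
   vertex 4.8 4.0 0.6
   vertex 2.8 4.6 1.2
  endloop
 endfacet
 facet normal -0.148 -0.986 0.070
  outer loop
   vertex 0.6 1.2 2.2
   vertex 4.4 0.6 1.8
   vertex 0.4 1.4 4.6
  endloop
 endfacet
 facet normal -0.849 0.516 -0.114
  outer loop
   vertex 0.6 1.2 2.2
   vertex 0.4 1.4 4.6
   vertex 2.8 4.6 1.2
  endloop
 endfacet
 facet normal -0.148 -0.314 -0.938
  outer loop
   vertex 0.6 1.2 2.2
   vertex 4.8 4.0 0.6
   vertex 4.4 0.6 1.8
  endloop
 endfacet
 facet normal -0.308 -0.079 -0.948
  outer loop
   vertex 0.6 1.2 2.2
   vertex 2.8 4.6 1.2
   vertex 4.8 4.0 0.6
  endloop
 endfacet
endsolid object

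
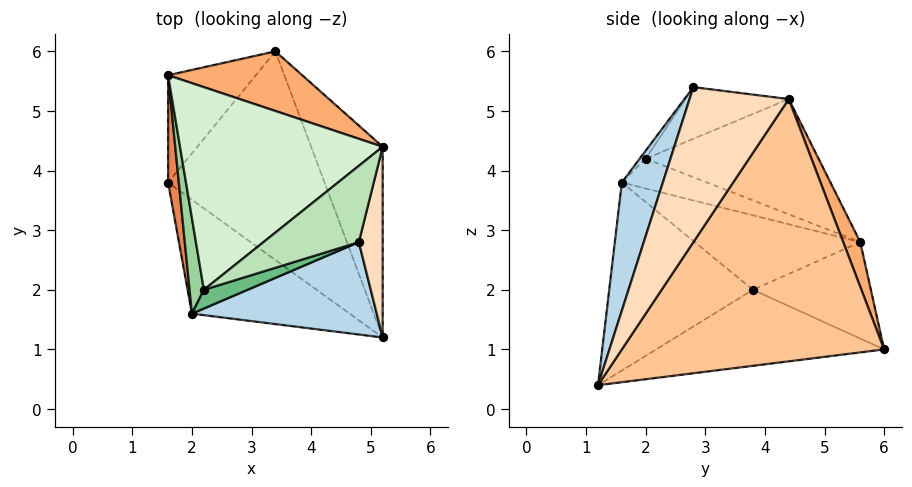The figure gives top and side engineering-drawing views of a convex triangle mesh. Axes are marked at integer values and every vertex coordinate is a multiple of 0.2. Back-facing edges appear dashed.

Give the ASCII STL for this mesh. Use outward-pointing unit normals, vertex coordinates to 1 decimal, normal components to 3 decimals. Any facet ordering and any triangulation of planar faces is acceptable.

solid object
 facet normal -0.436 -0.051 -0.898
  outer loop
   vertex 3.4 6.0 1.0
   vertex 5.2 1.2 0.4
   vertex 1.6 3.8 2.0
  endloop
 endfacet
 facet normal -0.638 -0.554 -0.535
  outer loop
   vertex 2.0 1.6 3.8
   vertex 1.6 3.8 2.0
   vertex 5.2 1.2 0.4
  endloop
 endfacet
 facet normal 0.217 -0.925 0.313
  outer loop
   vertex 2.0 1.6 3.8
   vertex 5.2 1.2 0.4
   vertex 4.8 2.8 5.4
  endloop
 endfacet
 facet normal -0.709 0.287 -0.645
  outer loop
   vertex 1.6 5.6 2.8
   vertex 3.4 6.0 1.0
   vertex 1.6 3.8 2.0
  endloop
 endfacet
 facet normal -0.988 -0.063 0.142
  outer loop
   vertex 1.6 5.6 2.8
   vertex 1.6 3.8 2.0
   vertex 2.0 1.6 3.8
  endloop
 endfacet
 facet normal 0.105 0.943 0.314
  outer loop
   vertex 5.2 4.4 5.2
   vertex 3.4 6.0 1.0
   vertex 1.6 5.6 2.8
  endloop
 endfacet
 facet normal 0.897 0.367 -0.245
  outer loop
   vertex 5.2 4.4 5.2
   vertex 5.2 1.2 0.4
   vertex 3.4 6.0 1.0
  endloop
 endfacet
 facet normal 0.964 -0.222 0.148
  outer loop
   vertex 5.2 4.4 5.2
   vertex 4.8 2.8 5.4
   vertex 5.2 1.2 0.4
  endloop
 endfacet
 facet normal -0.133 -0.667 0.733
  outer loop
   vertex 2.2 2.0 4.2
   vertex 2.0 1.6 3.8
   vertex 4.8 2.8 5.4
  endloop
 endfacet
 facet normal -0.901 0.018 0.433
  outer loop
   vertex 2.2 2.0 4.2
   vertex 1.6 5.6 2.8
   vertex 2.0 1.6 3.8
  endloop
 endfacet
 facet normal -0.464 0.223 0.857
  outer loop
   vertex 2.2 2.0 4.2
   vertex 4.8 2.8 5.4
   vertex 5.2 4.4 5.2
  endloop
 endfacet
 facet normal -0.479 0.248 0.842
  outer loop
   vertex 2.2 2.0 4.2
   vertex 5.2 4.4 5.2
   vertex 1.6 5.6 2.8
  endloop
 endfacet
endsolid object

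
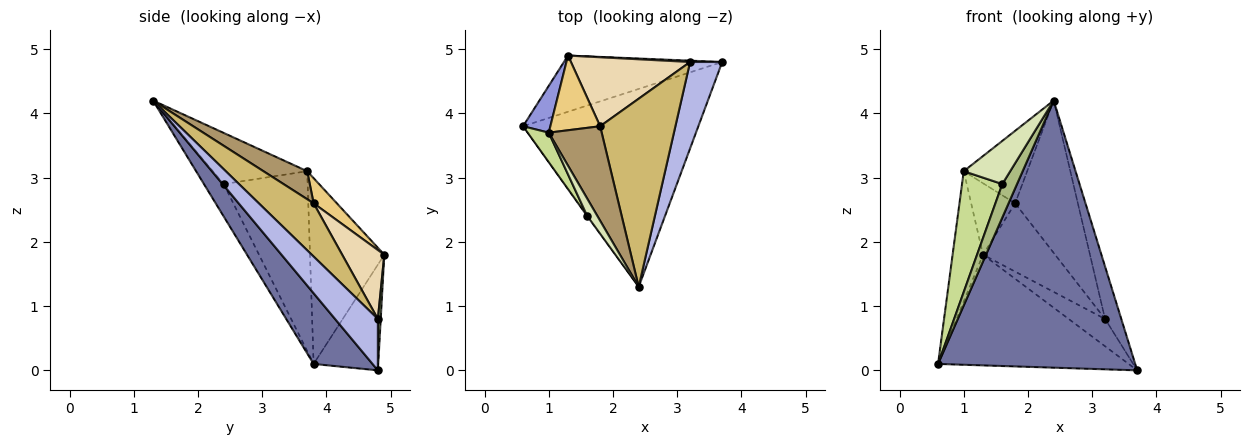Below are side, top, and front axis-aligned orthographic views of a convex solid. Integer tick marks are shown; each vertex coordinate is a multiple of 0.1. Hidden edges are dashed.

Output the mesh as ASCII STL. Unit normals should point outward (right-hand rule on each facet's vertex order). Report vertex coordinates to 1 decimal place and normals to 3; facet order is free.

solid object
 facet normal 0.233 -0.781 -0.579
  outer loop
   vertex 2.4 1.3 4.2
   vertex 0.6 3.8 0.1
   vertex 3.7 4.8 0.0
  endloop
 endfacet
 facet normal -0.289 0.854 -0.433
  outer loop
   vertex 1.3 4.9 1.8
   vertex 3.7 4.8 0.0
   vertex 0.6 3.8 0.1
  endloop
 endfacet
 facet normal -0.917 0.375 0.135
  outer loop
   vertex 1.0 3.7 3.1
   vertex 1.3 4.9 1.8
   vertex 0.6 3.8 0.1
  endloop
 endfacet
 facet normal 0.807 0.306 0.505
  outer loop
   vertex 3.2 4.8 0.8
   vertex 2.4 1.3 4.2
   vertex 3.7 4.8 0.0
  endloop
 endfacet
 facet normal 0.078 0.996 0.049
  outer loop
   vertex 3.2 4.8 0.8
   vertex 3.7 4.8 0.0
   vertex 1.3 4.9 1.8
  endloop
 endfacet
 facet normal -0.801 -0.598 -0.013
  outer loop
   vertex 1.6 2.4 2.9
   vertex 0.6 3.8 0.1
   vertex 2.4 1.3 4.2
  endloop
 endfacet
 facet normal -0.897 -0.430 0.105
  outer loop
   vertex 1.6 2.4 2.9
   vertex 1.0 3.7 3.1
   vertex 0.6 3.8 0.1
  endloop
 endfacet
 facet normal -0.883 -0.435 0.176
  outer loop
   vertex 1.6 2.4 2.9
   vertex 2.4 1.3 4.2
   vertex 1.0 3.7 3.1
  endloop
 endfacet
 facet normal 0.387 0.561 0.732
  outer loop
   vertex 1.8 3.8 2.6
   vertex 1.0 3.7 3.1
   vertex 2.4 1.3 4.2
  endloop
 endfacet
 facet normal 0.482 0.551 0.681
  outer loop
   vertex 1.8 3.8 2.6
   vertex 2.4 1.3 4.2
   vertex 3.2 4.8 0.8
  endloop
 endfacet
 facet normal 0.343 0.649 0.679
  outer loop
   vertex 1.8 3.8 2.6
   vertex 1.3 4.9 1.8
   vertex 1.0 3.7 3.1
  endloop
 endfacet
 facet normal 0.380 0.651 0.657
  outer loop
   vertex 1.8 3.8 2.6
   vertex 3.2 4.8 0.8
   vertex 1.3 4.9 1.8
  endloop
 endfacet
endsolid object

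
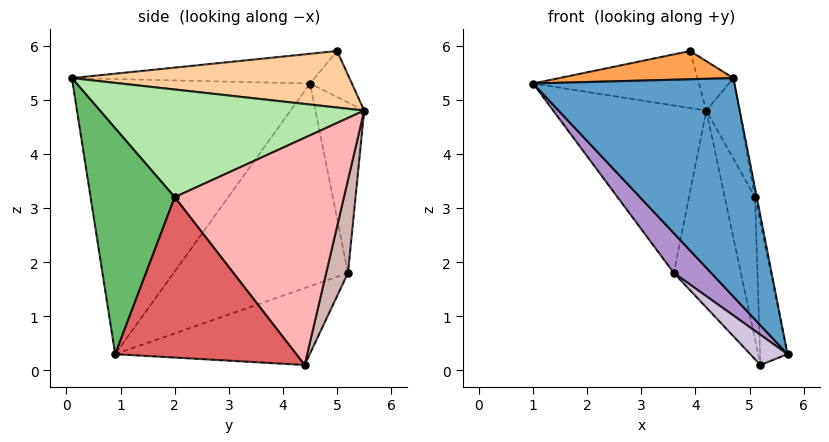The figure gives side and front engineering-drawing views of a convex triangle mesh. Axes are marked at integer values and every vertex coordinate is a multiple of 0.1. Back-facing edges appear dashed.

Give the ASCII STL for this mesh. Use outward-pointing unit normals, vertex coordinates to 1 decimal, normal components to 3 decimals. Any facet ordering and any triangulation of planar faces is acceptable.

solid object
 facet normal -0.740 -0.627 -0.243
  outer loop
   vertex 4.7 0.1 5.4
   vertex 1.0 4.5 5.3
   vertex 5.7 0.9 0.3
  endloop
 endfacet
 facet normal -0.229 0.908 0.350
  outer loop
   vertex 3.9 5.0 5.9
   vertex 4.2 5.5 4.8
   vertex 1.0 4.5 5.3
  endloop
 endfacet
 facet normal -0.180 -0.129 0.975
  outer loop
   vertex 3.9 5.0 5.9
   vertex 1.0 4.5 5.3
   vertex 4.7 0.1 5.4
  endloop
 endfacet
 facet normal 0.942 0.122 0.312
  outer loop
   vertex 3.9 5.0 5.9
   vertex 4.7 0.1 5.4
   vertex 4.2 5.5 4.8
  endloop
 endfacet
 facet normal 0.981 0.020 0.195
  outer loop
   vertex 5.1 2.0 3.2
   vertex 4.7 0.1 5.4
   vertex 5.7 0.9 0.3
  endloop
 endfacet
 facet normal 0.954 0.119 0.276
  outer loop
   vertex 5.1 2.0 3.2
   vertex 4.2 5.5 4.8
   vertex 4.7 0.1 5.4
  endloop
 endfacet
 facet normal 0.978 0.148 0.146
  outer loop
   vertex 5.1 2.0 3.2
   vertex 5.7 0.9 0.3
   vertex 5.2 4.4 0.1
  endloop
 endfacet
 facet normal 0.971 0.174 0.166
  outer loop
   vertex 5.1 2.0 3.2
   vertex 5.2 4.4 0.1
   vertex 4.2 5.5 4.8
  endloop
 endfacet
 facet normal -0.775 -0.166 -0.609
  outer loop
   vertex 3.6 5.2 1.8
   vertex 5.7 0.9 0.3
   vertex 1.0 4.5 5.3
  endloop
 endfacet
 facet normal -0.754 -0.144 -0.641
  outer loop
   vertex 3.6 5.2 1.8
   vertex 5.2 4.4 0.1
   vertex 5.7 0.9 0.3
  endloop
 endfacet
 facet normal -0.303 0.952 -0.035
  outer loop
   vertex 3.6 5.2 1.8
   vertex 1.0 4.5 5.3
   vertex 4.2 5.5 4.8
  endloop
 endfacet
 facet normal 0.305 0.940 -0.155
  outer loop
   vertex 3.6 5.2 1.8
   vertex 4.2 5.5 4.8
   vertex 5.2 4.4 0.1
  endloop
 endfacet
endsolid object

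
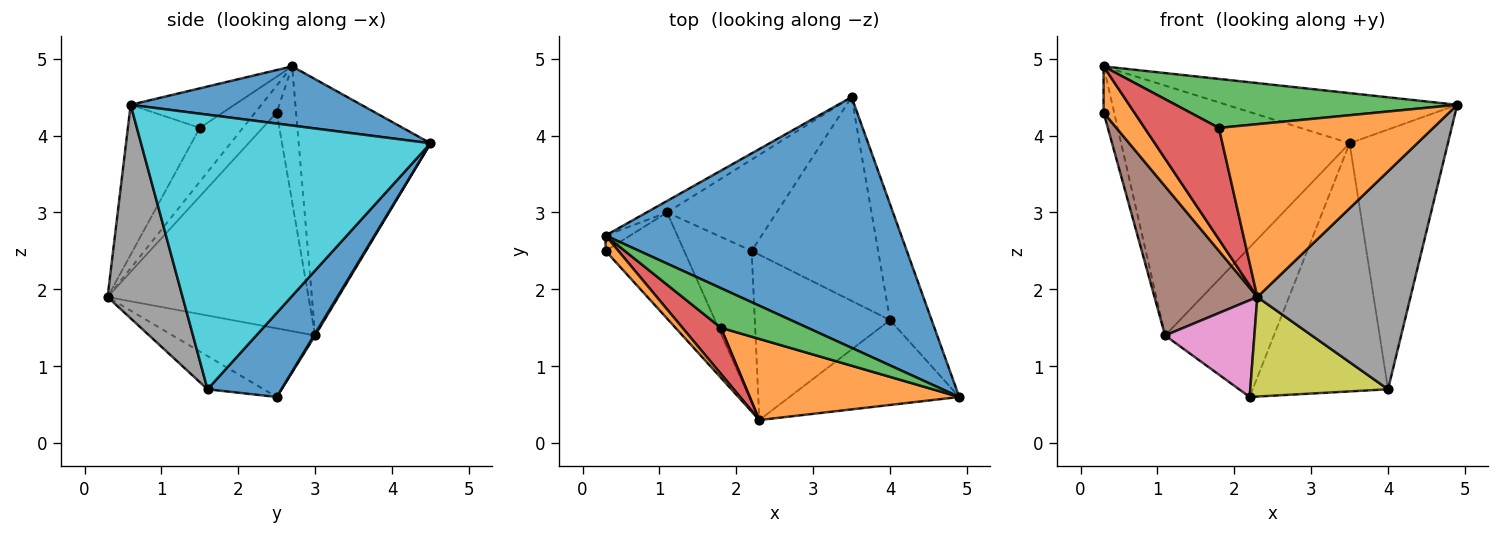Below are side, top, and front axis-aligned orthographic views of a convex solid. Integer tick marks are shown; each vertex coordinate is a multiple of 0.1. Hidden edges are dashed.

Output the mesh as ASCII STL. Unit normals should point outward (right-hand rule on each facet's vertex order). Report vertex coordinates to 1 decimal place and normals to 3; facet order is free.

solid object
 facet normal 0.192 0.192 0.962
  outer loop
   vertex 0.3 2.7 4.9
   vertex 4.9 0.6 4.4
   vertex 3.5 4.5 3.9
  endloop
 endfacet
 facet normal -0.553 -0.790 0.263
  outer loop
   vertex 0.3 2.7 4.9
   vertex 0.3 2.5 4.3
   vertex 2.3 0.3 1.9
  endloop
 endfacet
 facet normal 0.009 0.854 -0.521
  outer loop
   vertex 1.1 3.0 1.4
   vertex 3.5 4.5 3.9
   vertex 2.2 2.5 0.6
  endloop
 endfacet
 facet normal -0.867 0.473 -0.158
  outer loop
   vertex 1.1 3.0 1.4
   vertex 0.3 2.5 4.3
   vertex 0.3 2.7 4.9
  endloop
 endfacet
 facet normal -0.499 0.865 -0.040
  outer loop
   vertex 1.1 3.0 1.4
   vertex 0.3 2.7 4.9
   vertex 3.5 4.5 3.9
  endloop
 endfacet
 facet normal -0.847 -0.433 -0.308
  outer loop
   vertex 1.1 3.0 1.4
   vertex 2.3 0.3 1.9
   vertex 0.3 2.5 4.3
  endloop
 endfacet
 facet normal -0.651 -0.408 -0.640
  outer loop
   vertex 1.1 3.0 1.4
   vertex 2.2 2.5 0.6
   vertex 2.3 0.3 1.9
  endloop
 endfacet
 facet normal 0.415 -0.848 -0.330
  outer loop
   vertex 4.0 1.6 0.7
   vertex 4.9 0.6 4.4
   vertex 2.3 0.3 1.9
  endloop
 endfacet
 facet normal -0.206 -0.505 -0.838
  outer loop
   vertex 4.0 1.6 0.7
   vertex 2.3 0.3 1.9
   vertex 2.2 2.5 0.6
  endloop
 endfacet
 facet normal 0.937 0.318 -0.142
  outer loop
   vertex 4.0 1.6 0.7
   vertex 3.5 4.5 3.9
   vertex 4.9 0.6 4.4
  endloop
 endfacet
 facet normal 0.389 0.712 -0.585
  outer loop
   vertex 4.0 1.6 0.7
   vertex 2.2 2.5 0.6
   vertex 3.5 4.5 3.9
  endloop
 endfacet
 facet normal -0.291 -0.866 0.406
  outer loop
   vertex 1.8 1.5 4.1
   vertex 2.3 0.3 1.9
   vertex 4.9 0.6 4.4
  endloop
 endfacet
 facet normal -0.275 -0.747 0.605
  outer loop
   vertex 1.8 1.5 4.1
   vertex 4.9 0.6 4.4
   vertex 0.3 2.7 4.9
  endloop
 endfacet
 facet normal -0.472 -0.815 0.337
  outer loop
   vertex 1.8 1.5 4.1
   vertex 0.3 2.7 4.9
   vertex 2.3 0.3 1.9
  endloop
 endfacet
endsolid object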